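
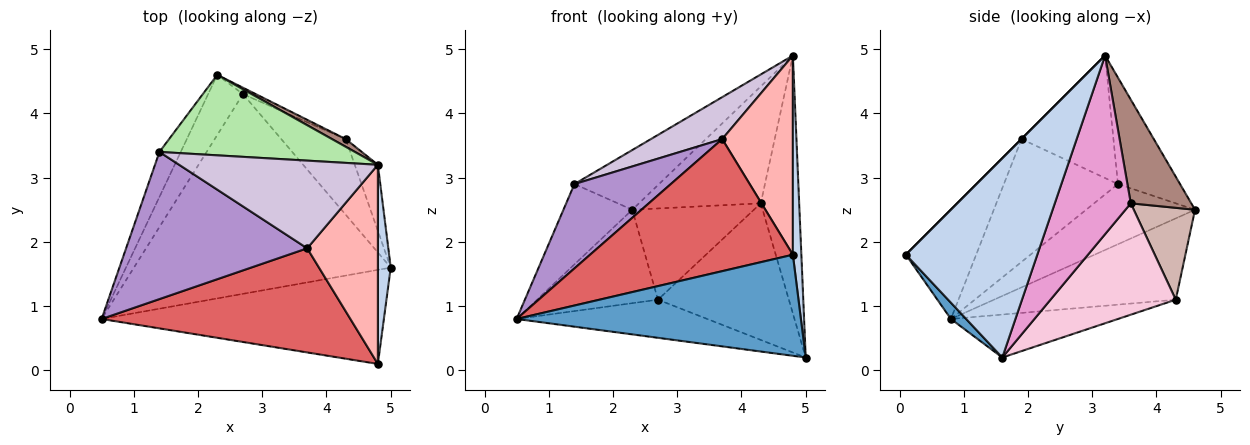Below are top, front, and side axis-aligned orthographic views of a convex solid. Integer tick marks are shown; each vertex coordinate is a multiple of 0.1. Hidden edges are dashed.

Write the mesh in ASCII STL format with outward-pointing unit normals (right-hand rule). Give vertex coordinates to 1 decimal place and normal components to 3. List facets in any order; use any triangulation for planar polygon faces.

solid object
 facet normal 0.039 -0.731 -0.681
  outer loop
   vertex 4.8 0.1 1.8
   vertex 0.5 0.8 0.8
   vertex 5.0 1.6 0.2
  endloop
 endfacet
 facet normal 0.996 -0.064 0.064
  outer loop
   vertex 4.8 0.1 1.8
   vertex 5.0 1.6 0.2
   vertex 4.8 3.2 4.9
  endloop
 endfacet
 facet normal -0.162 0.185 -0.969
  outer loop
   vertex 2.7 4.3 1.1
   vertex 5.0 1.6 0.2
   vertex 0.5 0.8 0.8
  endloop
 endfacet
 facet normal -0.784 0.522 -0.336
  outer loop
   vertex 2.7 4.3 1.1
   vertex 0.5 0.8 0.8
   vertex 2.3 4.6 2.5
  endloop
 endfacet
 facet normal -0.810 0.512 -0.287
  outer loop
   vertex 1.4 3.4 2.9
   vertex 2.3 4.6 2.5
   vertex 0.5 0.8 0.8
  endloop
 endfacet
 facet normal -0.401 0.546 0.736
  outer loop
   vertex 1.4 3.4 2.9
   vertex 4.8 3.2 4.9
   vertex 2.3 4.6 2.5
  endloop
 endfacet
 facet normal -0.262 -0.758 0.597
  outer loop
   vertex 3.7 1.9 3.6
   vertex 0.5 0.8 0.8
   vertex 4.8 0.1 1.8
  endloop
 endfacet
 facet normal 0.000 -0.707 0.707
  outer loop
   vertex 3.7 1.9 3.6
   vertex 4.8 0.1 1.8
   vertex 4.8 3.2 4.9
  endloop
 endfacet
 facet normal -0.507 -0.429 0.748
  outer loop
   vertex 3.7 1.9 3.6
   vertex 1.4 3.4 2.9
   vertex 0.5 0.8 0.8
  endloop
 endfacet
 facet normal -0.486 -0.377 0.788
  outer loop
   vertex 3.7 1.9 3.6
   vertex 4.8 3.2 4.9
   vertex 1.4 3.4 2.9
  endloop
 endfacet
 facet normal 0.444 0.894 0.059
  outer loop
   vertex 4.3 3.6 2.6
   vertex 2.3 4.6 2.5
   vertex 4.8 3.2 4.9
  endloop
 endfacet
 facet normal 0.449 0.891 -0.063
  outer loop
   vertex 4.3 3.6 2.6
   vertex 2.7 4.3 1.1
   vertex 2.3 4.6 2.5
  endloop
 endfacet
 facet normal 0.887 0.448 -0.115
  outer loop
   vertex 4.3 3.6 2.6
   vertex 4.8 3.2 4.9
   vertex 5.0 1.6 0.2
  endloop
 endfacet
 facet normal 0.642 0.671 -0.372
  outer loop
   vertex 4.3 3.6 2.6
   vertex 5.0 1.6 0.2
   vertex 2.7 4.3 1.1
  endloop
 endfacet
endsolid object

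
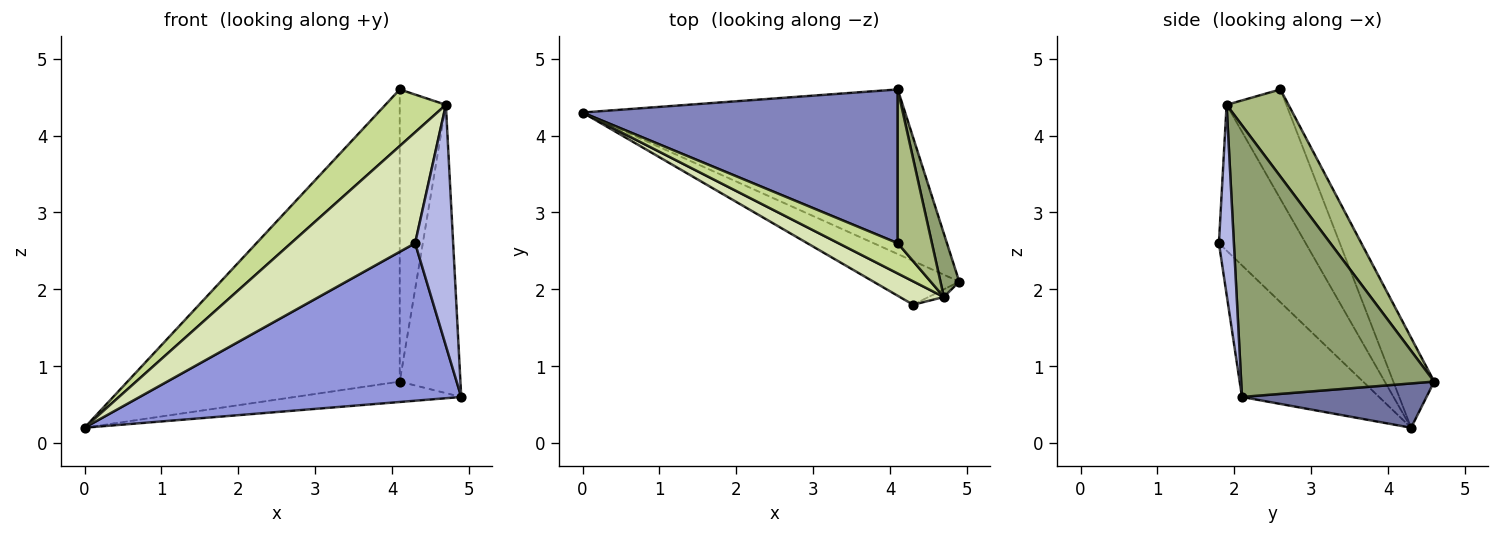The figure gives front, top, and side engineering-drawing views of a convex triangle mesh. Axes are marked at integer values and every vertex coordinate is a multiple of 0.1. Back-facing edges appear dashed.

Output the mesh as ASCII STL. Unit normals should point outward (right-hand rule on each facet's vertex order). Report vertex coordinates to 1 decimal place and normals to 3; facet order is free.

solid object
 facet normal 0.135 0.122 -0.983
  outer loop
   vertex 4.1 4.6 0.8
   vertex 4.9 2.1 0.6
   vertex 0.0 4.3 0.2
  endloop
 endfacet
 facet normal -0.132 0.877 0.462
  outer loop
   vertex 4.1 2.6 4.6
   vertex 4.1 4.6 0.8
   vertex 0.0 4.3 0.2
  endloop
 endfacet
 facet normal -0.380 -0.891 -0.248
  outer loop
   vertex 4.3 1.8 2.6
   vertex 0.0 4.3 0.2
   vertex 4.9 2.1 0.6
  endloop
 endfacet
 facet normal 0.366 -0.930 -0.030
  outer loop
   vertex 4.7 1.9 4.4
   vertex 4.3 1.8 2.6
   vertex 4.9 2.1 0.6
  endloop
 endfacet
 facet normal 0.952 0.299 0.066
  outer loop
   vertex 4.7 1.9 4.4
   vertex 4.9 2.1 0.6
   vertex 4.1 4.6 0.8
  endloop
 endfacet
 facet normal 0.765 0.570 0.300
  outer loop
   vertex 4.7 1.9 4.4
   vertex 4.1 4.6 0.8
   vertex 4.1 2.6 4.6
  endloop
 endfacet
 facet normal -0.657 -0.665 0.355
  outer loop
   vertex 4.7 1.9 4.4
   vertex 4.1 2.6 4.6
   vertex 0.0 4.3 0.2
  endloop
 endfacet
 facet normal -0.565 -0.808 0.170
  outer loop
   vertex 4.7 1.9 4.4
   vertex 0.0 4.3 0.2
   vertex 4.3 1.8 2.6
  endloop
 endfacet
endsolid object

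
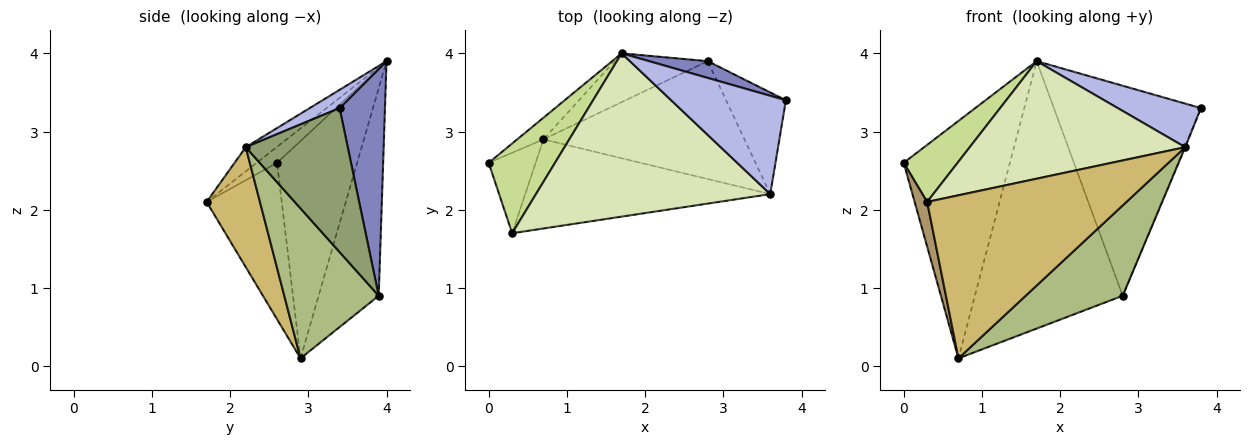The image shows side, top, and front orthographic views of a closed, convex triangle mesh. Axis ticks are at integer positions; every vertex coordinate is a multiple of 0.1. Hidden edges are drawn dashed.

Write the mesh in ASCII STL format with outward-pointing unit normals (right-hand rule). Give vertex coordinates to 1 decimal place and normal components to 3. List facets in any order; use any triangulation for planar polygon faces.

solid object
 facet normal -0.600 0.796 -0.073
  outer loop
   vertex 0.7 2.9 0.1
   vertex 0.0 2.6 2.6
   vertex 1.7 4.0 3.9
  endloop
 endfacet
 facet normal 0.294 0.953 0.076
  outer loop
   vertex 2.8 3.9 0.9
   vertex 1.7 4.0 3.9
   vertex 3.8 3.4 3.3
  endloop
 endfacet
 facet normal -0.371 0.913 -0.167
  outer loop
   vertex 2.8 3.9 0.9
   vertex 0.7 2.9 0.1
   vertex 1.7 4.0 3.9
  endloop
 endfacet
 facet normal 0.144 -0.401 0.905
  outer loop
   vertex 3.6 2.2 2.8
   vertex 3.8 3.4 3.3
   vertex 1.7 4.0 3.9
  endloop
 endfacet
 facet normal 0.923 0.006 -0.384
  outer loop
   vertex 3.6 2.2 2.8
   vertex 2.8 3.9 0.9
   vertex 3.8 3.4 3.3
  endloop
 endfacet
 facet normal 0.509 -0.524 -0.683
  outer loop
   vertex 3.6 2.2 2.8
   vertex 0.7 2.9 0.1
   vertex 2.8 3.9 0.9
  endloop
 endfacet
 facet normal -0.199 -0.526 0.827
  outer loop
   vertex 0.3 1.7 2.1
   vertex 1.7 4.0 3.9
   vertex 0.0 2.6 2.6
  endloop
 endfacet
 facet normal -0.083 -0.582 0.809
  outer loop
   vertex 0.3 1.7 2.1
   vertex 3.6 2.2 2.8
   vertex 1.7 4.0 3.9
  endloop
 endfacet
 facet normal -0.946 -0.158 -0.284
  outer loop
   vertex 0.3 1.7 2.1
   vertex 0.0 2.6 2.6
   vertex 0.7 2.9 0.1
  endloop
 endfacet
 facet normal 0.228 -0.854 -0.467
  outer loop
   vertex 0.3 1.7 2.1
   vertex 0.7 2.9 0.1
   vertex 3.6 2.2 2.8
  endloop
 endfacet
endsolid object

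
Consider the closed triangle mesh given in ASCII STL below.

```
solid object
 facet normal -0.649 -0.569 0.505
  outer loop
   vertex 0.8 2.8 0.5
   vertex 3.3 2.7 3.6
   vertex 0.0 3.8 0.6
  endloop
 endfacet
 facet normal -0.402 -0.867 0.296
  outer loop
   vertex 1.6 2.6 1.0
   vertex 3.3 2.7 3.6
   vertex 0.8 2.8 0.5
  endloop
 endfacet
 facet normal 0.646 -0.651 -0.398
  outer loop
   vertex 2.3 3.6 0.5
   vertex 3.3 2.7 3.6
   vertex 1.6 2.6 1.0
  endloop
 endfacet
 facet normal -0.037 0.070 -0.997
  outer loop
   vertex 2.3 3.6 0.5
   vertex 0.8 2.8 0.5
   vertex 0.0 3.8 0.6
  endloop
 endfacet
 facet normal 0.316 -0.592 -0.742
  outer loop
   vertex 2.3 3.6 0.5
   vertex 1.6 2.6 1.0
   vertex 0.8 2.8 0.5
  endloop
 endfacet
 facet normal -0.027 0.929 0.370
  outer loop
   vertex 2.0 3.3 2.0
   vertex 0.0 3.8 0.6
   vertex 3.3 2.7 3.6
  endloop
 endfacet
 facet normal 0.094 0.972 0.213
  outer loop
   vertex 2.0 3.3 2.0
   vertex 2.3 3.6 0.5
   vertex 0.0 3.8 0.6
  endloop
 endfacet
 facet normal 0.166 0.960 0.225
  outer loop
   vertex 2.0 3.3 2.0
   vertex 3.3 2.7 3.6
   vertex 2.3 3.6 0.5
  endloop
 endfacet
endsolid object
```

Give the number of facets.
8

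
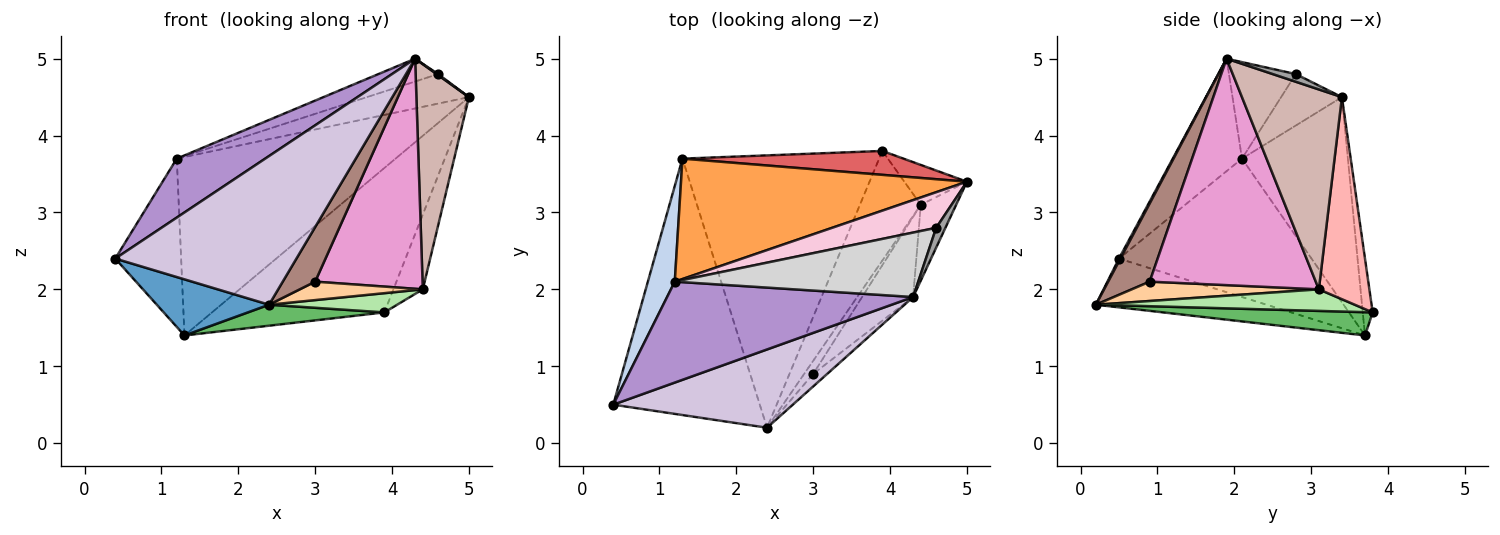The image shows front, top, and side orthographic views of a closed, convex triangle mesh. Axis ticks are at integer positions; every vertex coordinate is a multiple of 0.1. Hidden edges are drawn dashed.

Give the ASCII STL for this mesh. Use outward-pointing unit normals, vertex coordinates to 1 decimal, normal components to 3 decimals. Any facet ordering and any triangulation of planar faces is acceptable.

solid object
 facet normal -0.309 -0.203 -0.929
  outer loop
   vertex 2.4 0.2 1.8
   vertex 0.4 0.5 2.4
   vertex 1.3 3.7 1.4
  endloop
 endfacet
 facet normal -0.931 0.318 0.181
  outer loop
   vertex 1.2 2.1 3.7
   vertex 1.3 3.7 1.4
   vertex 0.4 0.5 2.4
  endloop
 endfacet
 facet normal -0.372 0.769 0.519
  outer loop
   vertex 1.2 2.1 3.7
   vertex 5.0 3.4 4.5
   vertex 1.3 3.7 1.4
  endloop
 endfacet
 facet normal 0.779 -0.512 -0.363
  outer loop
   vertex 3.0 0.9 2.1
   vertex 2.4 0.2 1.8
   vertex 4.4 3.1 2.0
  endloop
 endfacet
 facet normal 0.117 -0.076 -0.990
  outer loop
   vertex 3.9 3.8 1.7
   vertex 2.4 0.2 1.8
   vertex 1.3 3.7 1.4
  endloop
 endfacet
 facet normal 0.330 -0.163 -0.930
  outer loop
   vertex 3.9 3.8 1.7
   vertex 4.4 3.1 2.0
   vertex 2.4 0.2 1.8
  endloop
 endfacet
 facet normal -0.057 0.985 0.163
  outer loop
   vertex 3.9 3.8 1.7
   vertex 1.3 3.7 1.4
   vertex 5.0 3.4 4.5
  endloop
 endfacet
 facet normal 0.835 0.486 -0.259
  outer loop
   vertex 3.9 3.8 1.7
   vertex 5.0 3.4 4.5
   vertex 4.4 3.1 2.0
  endloop
 endfacet
 facet normal -0.367 -0.469 0.803
  outer loop
   vertex 4.3 1.9 5.0
   vertex 1.2 2.1 3.7
   vertex 0.4 0.5 2.4
  endloop
 endfacet
 facet normal 0.007 -0.885 0.466
  outer loop
   vertex 4.3 1.9 5.0
   vertex 0.4 0.5 2.4
   vertex 2.4 0.2 1.8
  endloop
 endfacet
 facet normal 0.781 -0.609 -0.140
  outer loop
   vertex 4.3 1.9 5.0
   vertex 2.4 0.2 1.8
   vertex 3.0 0.9 2.1
  endloop
 endfacet
 facet normal 0.875 -0.460 -0.155
  outer loop
   vertex 4.3 1.9 5.0
   vertex 4.4 3.1 2.0
   vertex 5.0 3.4 4.5
  endloop
 endfacet
 facet normal 0.825 -0.534 -0.186
  outer loop
   vertex 4.3 1.9 5.0
   vertex 3.0 0.9 2.1
   vertex 4.4 3.1 2.0
  endloop
 endfacet
 facet normal -0.356 0.597 0.719
  outer loop
   vertex 4.6 2.8 4.8
   vertex 5.0 3.4 4.5
   vertex 1.2 2.1 3.7
  endloop
 endfacet
 facet normal 0.640 -0.043 0.768
  outer loop
   vertex 4.6 2.8 4.8
   vertex 4.3 1.9 5.0
   vertex 5.0 3.4 4.5
  endloop
 endfacet
 facet normal -0.350 0.313 0.883
  outer loop
   vertex 4.6 2.8 4.8
   vertex 1.2 2.1 3.7
   vertex 4.3 1.9 5.0
  endloop
 endfacet
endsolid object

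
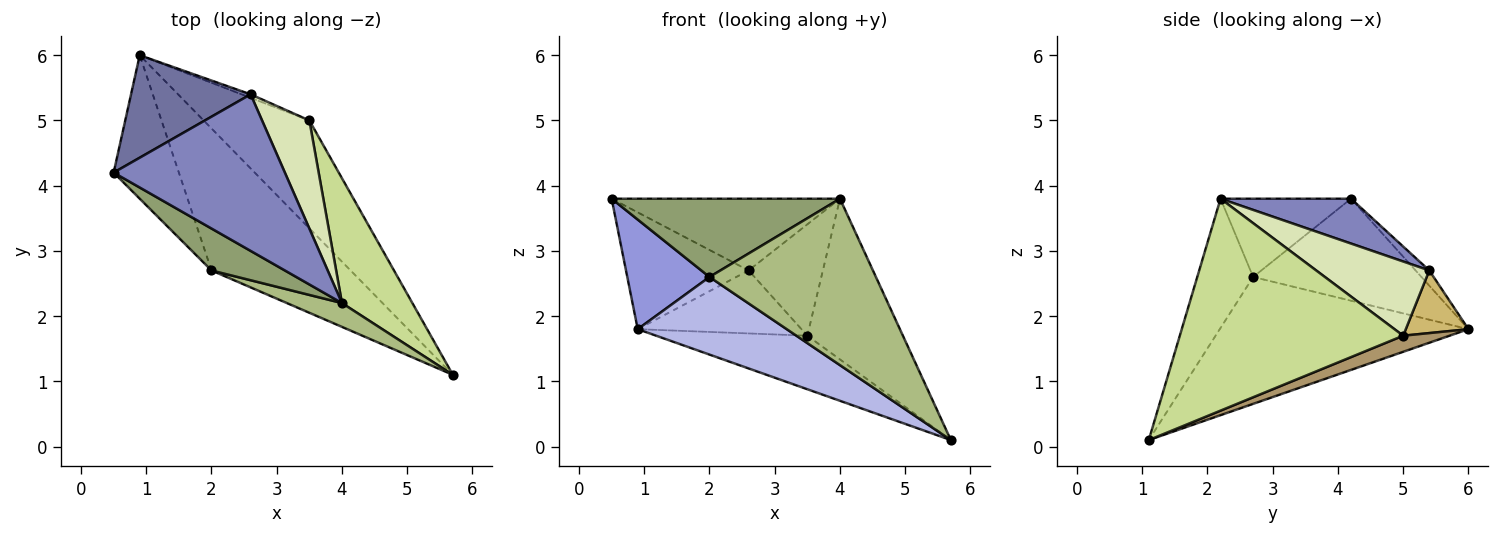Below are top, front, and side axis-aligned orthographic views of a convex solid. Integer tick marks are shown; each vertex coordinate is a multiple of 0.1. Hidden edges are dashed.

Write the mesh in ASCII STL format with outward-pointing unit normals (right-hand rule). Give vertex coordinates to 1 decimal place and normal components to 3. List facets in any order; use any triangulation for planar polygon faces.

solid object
 facet normal -0.084 0.749 0.657
  outer loop
   vertex 2.6 5.4 2.7
   vertex 0.9 6.0 1.8
   vertex 0.5 4.2 3.8
  endloop
 endfacet
 facet normal 0.232 0.405 0.884
  outer loop
   vertex 2.6 5.4 2.7
   vertex 0.5 4.2 3.8
   vertex 4.0 2.2 3.8
  endloop
 endfacet
 facet normal -0.779 -0.380 -0.498
  outer loop
   vertex 2.0 2.7 2.6
   vertex 0.5 4.2 3.8
   vertex 0.9 6.0 1.8
  endloop
 endfacet
 facet normal -0.625 -0.374 -0.685
  outer loop
   vertex 2.0 2.7 2.6
   vertex 0.9 6.0 1.8
   vertex 5.7 1.1 0.1
  endloop
 endfacet
 facet normal -0.450 -0.787 0.422
  outer loop
   vertex 2.0 2.7 2.6
   vertex 4.0 2.2 3.8
   vertex 0.5 4.2 3.8
  endloop
 endfacet
 facet normal -0.315 -0.939 0.134
  outer loop
   vertex 2.0 2.7 2.6
   vertex 5.7 1.1 0.1
   vertex 4.0 2.2 3.8
  endloop
 endfacet
 facet normal 0.879 0.376 0.292
  outer loop
   vertex 3.5 5.0 1.7
   vertex 4.0 2.2 3.8
   vertex 5.7 1.1 0.1
  endloop
 endfacet
 facet normal 0.738 0.484 0.470
  outer loop
   vertex 3.5 5.0 1.7
   vertex 2.6 5.4 2.7
   vertex 4.0 2.2 3.8
  endloop
 endfacet
 facet normal 0.135 0.440 -0.888
  outer loop
   vertex 3.5 5.0 1.7
   vertex 5.7 1.1 0.1
   vertex 0.9 6.0 1.8
  endloop
 endfacet
 facet normal 0.357 0.933 -0.052
  outer loop
   vertex 3.5 5.0 1.7
   vertex 0.9 6.0 1.8
   vertex 2.6 5.4 2.7
  endloop
 endfacet
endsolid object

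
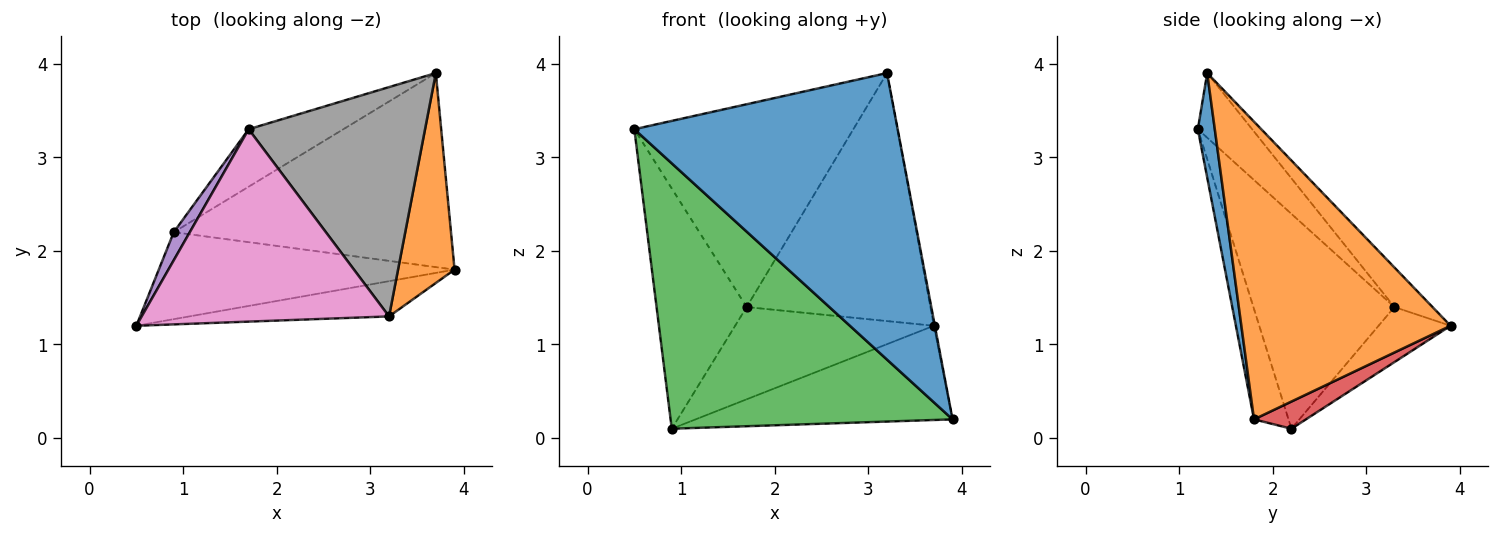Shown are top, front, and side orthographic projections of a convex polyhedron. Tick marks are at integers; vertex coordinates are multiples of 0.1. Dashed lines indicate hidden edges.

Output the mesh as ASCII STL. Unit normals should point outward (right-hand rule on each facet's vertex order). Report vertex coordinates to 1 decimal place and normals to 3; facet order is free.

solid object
 facet normal 0.064 -0.991 -0.122
  outer loop
   vertex 3.2 1.3 3.9
   vertex 0.5 1.2 3.3
   vertex 3.9 1.8 0.2
  endloop
 endfacet
 facet normal 0.982 0.005 0.187
  outer loop
   vertex 3.2 1.3 3.9
   vertex 3.9 1.8 0.2
   vertex 3.7 3.9 1.2
  endloop
 endfacet
 facet normal -0.116 -0.944 -0.309
  outer loop
   vertex 0.9 2.2 0.1
   vertex 3.9 1.8 0.2
   vertex 0.5 1.2 3.3
  endloop
 endfacet
 facet normal 0.088 0.435 -0.896
  outer loop
   vertex 0.9 2.2 0.1
   vertex 3.7 3.9 1.2
   vertex 3.9 1.8 0.2
  endloop
 endfacet
 facet normal -0.841 0.537 0.063
  outer loop
   vertex 1.7 3.3 1.4
   vertex 0.9 2.2 0.1
   vertex 0.5 1.2 3.3
  endloop
 endfacet
 facet normal -0.294 0.811 -0.506
  outer loop
   vertex 1.7 3.3 1.4
   vertex 3.7 3.9 1.2
   vertex 0.9 2.2 0.1
  endloop
 endfacet
 facet normal -0.177 0.714 0.677
  outer loop
   vertex 1.7 3.3 1.4
   vertex 0.5 1.2 3.3
   vertex 3.2 1.3 3.9
  endloop
 endfacet
 facet normal -0.151 0.726 0.671
  outer loop
   vertex 1.7 3.3 1.4
   vertex 3.2 1.3 3.9
   vertex 3.7 3.9 1.2
  endloop
 endfacet
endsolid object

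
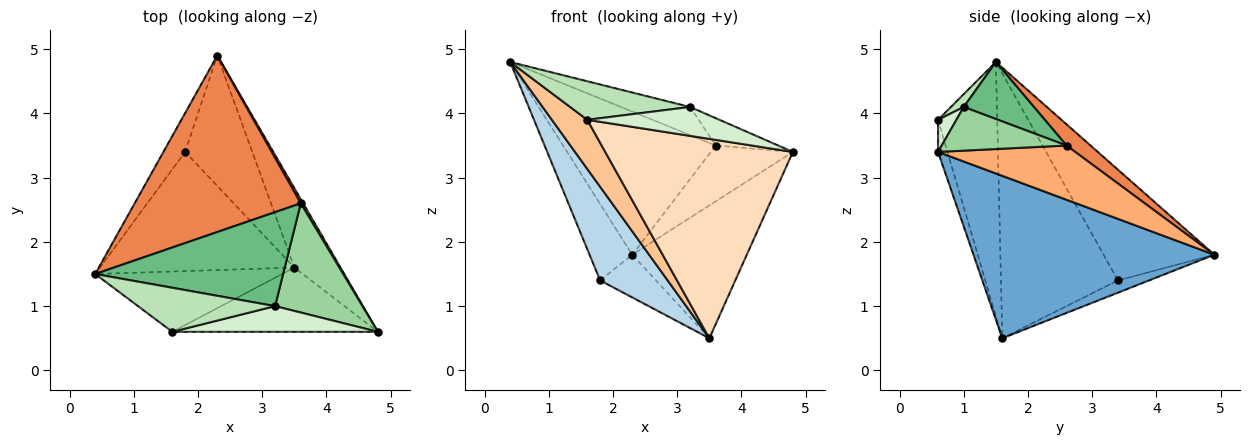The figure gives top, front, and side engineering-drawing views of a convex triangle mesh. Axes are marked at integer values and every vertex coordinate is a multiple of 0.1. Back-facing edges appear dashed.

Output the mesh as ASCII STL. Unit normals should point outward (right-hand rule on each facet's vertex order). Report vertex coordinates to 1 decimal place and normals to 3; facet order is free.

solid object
 facet normal 0.875 0.416 -0.249
  outer loop
   vertex 3.5 1.6 0.5
   vertex 2.3 4.9 1.8
   vertex 4.8 0.6 3.4
  endloop
 endfacet
 facet normal -0.918 0.354 -0.180
  outer loop
   vertex 1.8 3.4 1.4
   vertex 0.4 1.5 4.8
   vertex 2.3 4.9 1.8
  endloop
 endfacet
 facet normal -0.731 -0.422 -0.537
  outer loop
   vertex 1.8 3.4 1.4
   vertex 3.5 1.6 0.5
   vertex 0.4 1.5 4.8
  endloop
 endfacet
 facet normal -0.171 0.307 -0.936
  outer loop
   vertex 1.8 3.4 1.4
   vertex 2.3 4.9 1.8
   vertex 3.5 1.6 0.5
  endloop
 endfacet
 facet normal 0.098 0.627 0.773
  outer loop
   vertex 3.6 2.6 3.5
   vertex 2.3 4.9 1.8
   vertex 0.4 1.5 4.8
  endloop
 endfacet
 facet normal 0.858 0.513 0.038
  outer loop
   vertex 3.6 2.6 3.5
   vertex 4.8 0.6 3.4
   vertex 2.3 4.9 1.8
  endloop
 endfacet
 facet normal -0.726 -0.434 -0.533
  outer loop
   vertex 1.6 0.6 3.9
   vertex 0.4 1.5 4.8
   vertex 3.5 1.6 0.5
  endloop
 endfacet
 facet normal -0.048 -0.951 -0.306
  outer loop
   vertex 1.6 0.6 3.9
   vertex 3.5 1.6 0.5
   vertex 4.8 0.6 3.4
  endloop
 endfacet
 facet normal 0.279 0.275 0.920
  outer loop
   vertex 3.2 1.0 4.1
   vertex 3.6 2.6 3.5
   vertex 0.4 1.5 4.8
  endloop
 endfacet
 facet normal 0.436 0.218 0.873
  outer loop
   vertex 3.2 1.0 4.1
   vertex 4.8 0.6 3.4
   vertex 3.6 2.6 3.5
  endloop
 endfacet
 facet normal 0.070 -0.657 0.751
  outer loop
   vertex 3.2 1.0 4.1
   vertex 0.4 1.5 4.8
   vertex 1.6 0.6 3.9
  endloop
 endfacet
 facet normal 0.103 -0.743 0.661
  outer loop
   vertex 3.2 1.0 4.1
   vertex 1.6 0.6 3.9
   vertex 4.8 0.6 3.4
  endloop
 endfacet
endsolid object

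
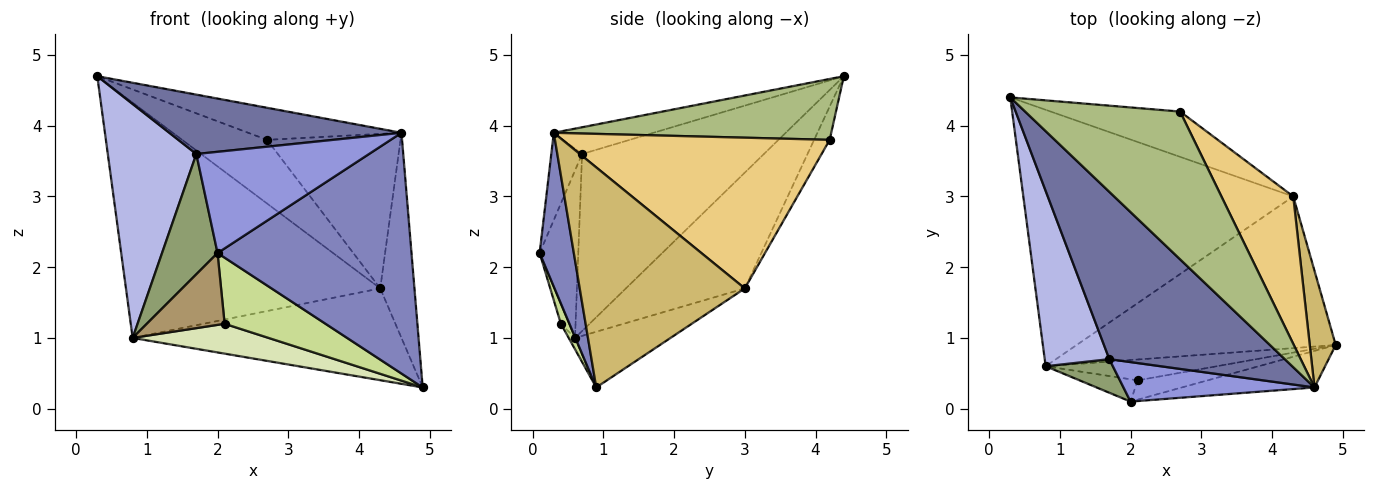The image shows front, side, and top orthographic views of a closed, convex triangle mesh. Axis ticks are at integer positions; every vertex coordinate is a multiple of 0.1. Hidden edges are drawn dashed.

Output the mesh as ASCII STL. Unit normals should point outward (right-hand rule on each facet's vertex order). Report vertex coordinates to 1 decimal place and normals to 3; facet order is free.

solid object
 facet normal -0.142 -0.331 0.933
  outer loop
   vertex 4.6 0.3 3.9
   vertex 0.3 4.4 4.7
   vertex 1.7 0.7 3.6
  endloop
 endfacet
 facet normal 0.172 -0.974 -0.148
  outer loop
   vertex 4.6 0.3 3.9
   vertex 2.0 0.1 2.2
   vertex 4.9 0.9 0.3
  endloop
 endfacet
 facet normal -0.164 -0.919 0.359
  outer loop
   vertex 4.6 0.3 3.9
   vertex 1.7 0.7 3.6
   vertex 2.0 0.1 2.2
  endloop
 endfacet
 facet normal -0.854 -0.416 0.312
  outer loop
   vertex 0.8 0.6 1.0
   vertex 1.7 0.7 3.6
   vertex 0.3 4.4 4.7
  endloop
 endfacet
 facet normal -0.557 -0.800 0.224
  outer loop
   vertex 0.8 0.6 1.0
   vertex 2.0 0.1 2.2
   vertex 1.7 0.7 3.6
  endloop
 endfacet
 facet normal 0.359 0.198 0.912
  outer loop
   vertex 2.7 4.2 3.8
   vertex 0.3 4.4 4.7
   vertex 4.6 0.3 3.9
  endloop
 endfacet
 facet normal 0.081 -0.957 -0.279
  outer loop
   vertex 2.1 0.4 1.2
   vertex 4.9 0.9 0.3
   vertex 2.0 0.1 2.2
  endloop
 endfacet
 facet normal -0.038 -0.819 -0.573
  outer loop
   vertex 2.1 0.4 1.2
   vertex 0.8 0.6 1.0
   vertex 4.9 0.9 0.3
  endloop
 endfacet
 facet normal -0.101 -0.950 -0.295
  outer loop
   vertex 2.1 0.4 1.2
   vertex 2.0 0.1 2.2
   vertex 0.8 0.6 1.0
  endloop
 endfacet
 facet normal 0.973 0.201 0.115
  outer loop
   vertex 4.3 3.0 1.7
   vertex 4.6 0.3 3.9
   vertex 4.9 0.9 0.3
  endloop
 endfacet
 facet normal 0.823 0.411 0.392
  outer loop
   vertex 4.3 3.0 1.7
   vertex 2.7 4.2 3.8
   vertex 4.6 0.3 3.9
  endloop
 endfacet
 facet normal -0.181 0.509 -0.841
  outer loop
   vertex 4.3 3.0 1.7
   vertex 4.9 0.9 0.3
   vertex 0.8 0.6 1.0
  endloop
 endfacet
 facet normal -0.301 0.645 -0.703
  outer loop
   vertex 4.3 3.0 1.7
   vertex 0.8 0.6 1.0
   vertex 0.3 4.4 4.7
  endloop
 endfacet
 facet normal -0.148 0.806 -0.573
  outer loop
   vertex 4.3 3.0 1.7
   vertex 0.3 4.4 4.7
   vertex 2.7 4.2 3.8
  endloop
 endfacet
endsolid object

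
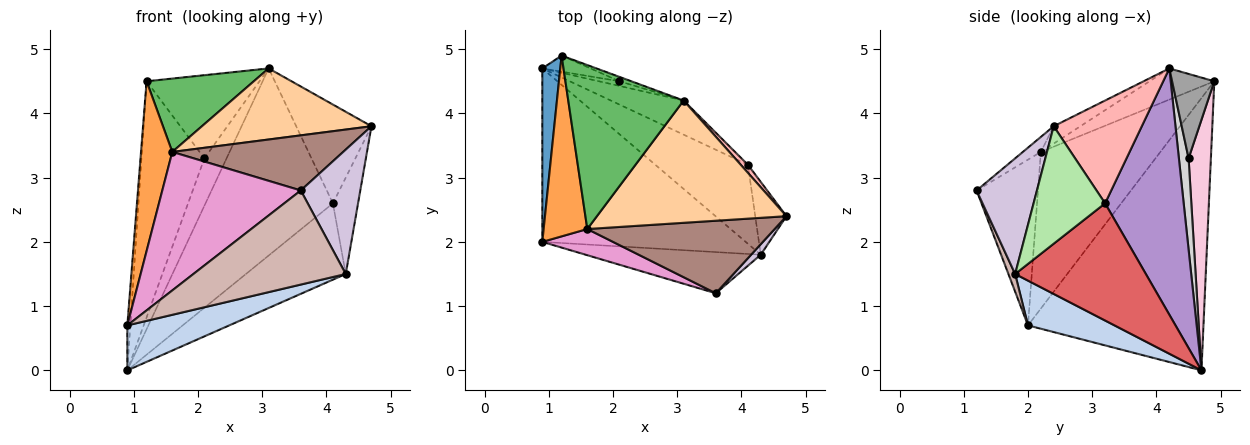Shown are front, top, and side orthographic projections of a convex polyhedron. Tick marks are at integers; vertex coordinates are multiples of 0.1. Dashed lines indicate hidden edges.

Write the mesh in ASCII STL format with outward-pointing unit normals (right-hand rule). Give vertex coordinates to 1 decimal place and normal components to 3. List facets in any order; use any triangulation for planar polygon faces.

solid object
 facet normal -0.998 0.017 0.066
  outer loop
   vertex 0.9 4.7 0.0
   vertex 0.9 2.0 0.7
   vertex 1.2 4.9 4.5
  endloop
 endfacet
 facet normal 0.208 -0.245 -0.947
  outer loop
   vertex 4.3 1.8 1.5
   vertex 0.9 2.0 0.7
   vertex 0.9 4.7 0.0
  endloop
 endfacet
 facet normal -0.934 -0.244 0.260
  outer loop
   vertex 1.6 2.2 3.4
   vertex 1.2 4.9 4.5
   vertex 0.9 2.0 0.7
  endloop
 endfacet
 facet normal -0.079 -0.501 0.862
  outer loop
   vertex 3.1 4.2 4.7
   vertex 1.6 2.2 3.4
   vertex 4.7 2.4 3.8
  endloop
 endfacet
 facet normal -0.239 -0.397 0.886
  outer loop
   vertex 3.1 4.2 4.7
   vertex 1.2 4.9 4.5
   vertex 1.6 2.2 3.4
  endloop
 endfacet
 facet normal 0.915 0.322 -0.243
  outer loop
   vertex 4.1 3.2 2.6
   vertex 4.7 2.4 3.8
   vertex 4.3 1.8 1.5
  endloop
 endfacet
 facet normal 0.673 0.514 -0.532
  outer loop
   vertex 4.1 3.2 2.6
   vertex 4.3 1.8 1.5
   vertex 0.9 4.7 0.0
  endloop
 endfacet
 facet normal 0.759 0.649 0.053
  outer loop
   vertex 4.1 3.2 2.6
   vertex 3.1 4.2 4.7
   vertex 4.7 2.4 3.8
  endloop
 endfacet
 facet normal 0.519 0.841 -0.153
  outer loop
   vertex 4.1 3.2 2.6
   vertex 0.9 4.7 0.0
   vertex 3.1 4.2 4.7
  endloop
 endfacet
 facet normal 0.711 -0.701 0.059
  outer loop
   vertex 3.6 1.2 2.8
   vertex 4.3 1.8 1.5
   vertex 4.7 2.4 3.8
  endloop
 endfacet
 facet normal -0.064 -0.604 0.795
  outer loop
   vertex 3.6 1.2 2.8
   vertex 4.7 2.4 3.8
   vertex 1.6 2.2 3.4
  endloop
 endfacet
 facet normal 0.040 -0.915 -0.401
  outer loop
   vertex 3.6 1.2 2.8
   vertex 0.9 2.0 0.7
   vertex 4.3 1.8 1.5
  endloop
 endfacet
 facet normal -0.399 -0.901 0.170
  outer loop
   vertex 3.6 1.2 2.8
   vertex 1.6 2.2 3.4
   vertex 0.9 2.0 0.7
  endloop
 endfacet
 facet normal 0.333 0.941 -0.064
  outer loop
   vertex 2.1 4.5 3.3
   vertex 0.9 4.7 0.0
   vertex 1.2 4.9 4.5
  endloop
 endfacet
 facet normal 0.350 0.935 -0.049
  outer loop
   vertex 2.1 4.5 3.3
   vertex 1.2 4.9 4.5
   vertex 3.1 4.2 4.7
  endloop
 endfacet
 facet normal 0.400 0.912 -0.090
  outer loop
   vertex 2.1 4.5 3.3
   vertex 3.1 4.2 4.7
   vertex 0.9 4.7 0.0
  endloop
 endfacet
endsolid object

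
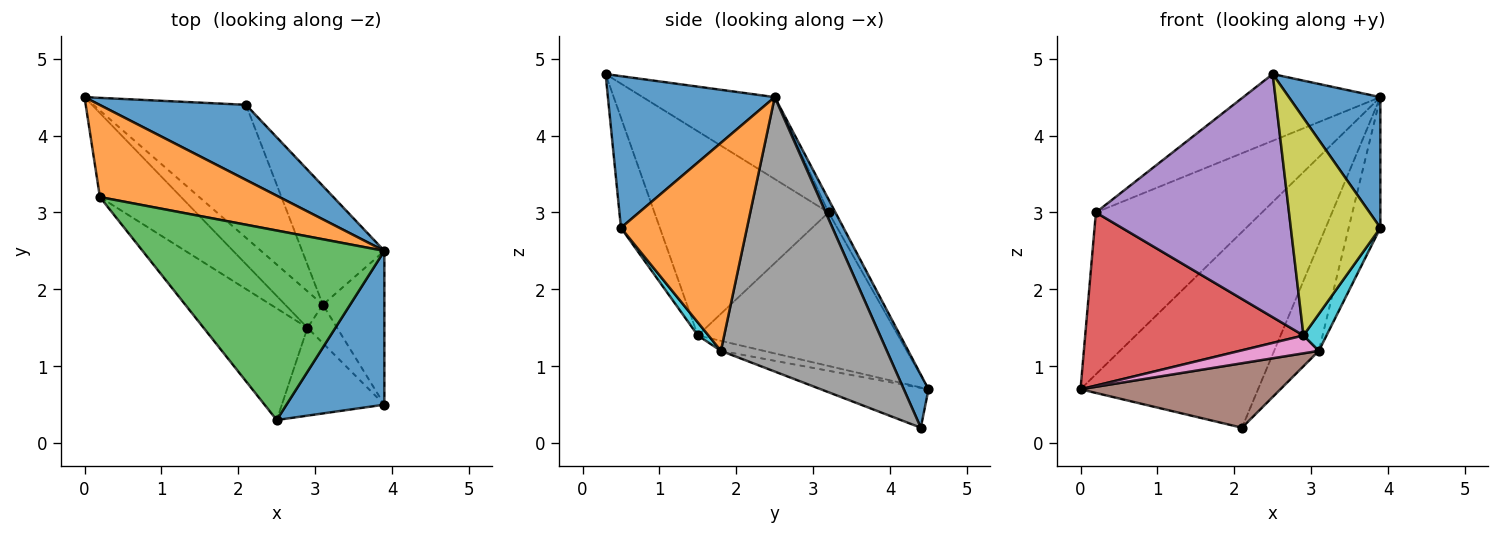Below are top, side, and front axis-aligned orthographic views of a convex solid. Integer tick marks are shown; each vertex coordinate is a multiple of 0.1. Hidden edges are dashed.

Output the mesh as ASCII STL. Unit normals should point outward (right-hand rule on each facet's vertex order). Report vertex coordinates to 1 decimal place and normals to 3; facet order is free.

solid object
 facet normal 0.129 0.926 0.355
  outer loop
   vertex 2.1 4.4 0.2
   vertex 0.0 4.5 0.7
   vertex 3.9 2.5 4.5
  endloop
 endfacet
 facet normal -0.036 0.869 0.494
  outer loop
   vertex 0.2 3.2 3.0
   vertex 3.9 2.5 4.5
   vertex 0.0 4.5 0.7
  endloop
 endfacet
 facet normal -0.304 0.316 0.899
  outer loop
   vertex 0.2 3.2 3.0
   vertex 2.5 0.3 4.8
   vertex 3.9 2.5 4.5
  endloop
 endfacet
 facet normal -0.636 -0.694 -0.337
  outer loop
   vertex 0.2 3.2 3.0
   vertex 0.0 4.5 0.7
   vertex 2.9 1.5 1.4
  endloop
 endfacet
 facet normal -0.634 -0.703 -0.323
  outer loop
   vertex 0.2 3.2 3.0
   vertex 2.9 1.5 1.4
   vertex 2.5 0.3 4.8
  endloop
 endfacet
 facet normal -0.229 -0.425 -0.876
  outer loop
   vertex 3.1 1.8 1.2
   vertex 0.0 4.5 0.7
   vertex 2.1 4.4 0.2
  endloop
 endfacet
 facet normal -0.232 -0.428 -0.874
  outer loop
   vertex 3.1 1.8 1.2
   vertex 2.9 1.5 1.4
   vertex 0.0 4.5 0.7
  endloop
 endfacet
 facet normal 0.928 0.250 -0.278
  outer loop
   vertex 3.1 1.8 1.2
   vertex 2.1 4.4 0.2
   vertex 3.9 2.5 4.5
  endloop
 endfacet
 facet normal -0.374 -0.860 -0.347
  outer loop
   vertex 3.9 0.5 2.8
   vertex 2.5 0.3 4.8
   vertex 2.9 1.5 1.4
  endloop
 endfacet
 facet normal 0.303 -0.660 -0.688
  outer loop
   vertex 3.9 0.5 2.8
   vertex 2.9 1.5 1.4
   vertex 3.1 1.8 1.2
  endloop
 endfacet
 facet normal 0.763 -0.419 0.492
  outer loop
   vertex 3.9 0.5 2.8
   vertex 3.9 2.5 4.5
   vertex 2.5 0.3 4.8
  endloop
 endfacet
 facet normal 0.932 0.234 -0.276
  outer loop
   vertex 3.9 0.5 2.8
   vertex 3.1 1.8 1.2
   vertex 3.9 2.5 4.5
  endloop
 endfacet
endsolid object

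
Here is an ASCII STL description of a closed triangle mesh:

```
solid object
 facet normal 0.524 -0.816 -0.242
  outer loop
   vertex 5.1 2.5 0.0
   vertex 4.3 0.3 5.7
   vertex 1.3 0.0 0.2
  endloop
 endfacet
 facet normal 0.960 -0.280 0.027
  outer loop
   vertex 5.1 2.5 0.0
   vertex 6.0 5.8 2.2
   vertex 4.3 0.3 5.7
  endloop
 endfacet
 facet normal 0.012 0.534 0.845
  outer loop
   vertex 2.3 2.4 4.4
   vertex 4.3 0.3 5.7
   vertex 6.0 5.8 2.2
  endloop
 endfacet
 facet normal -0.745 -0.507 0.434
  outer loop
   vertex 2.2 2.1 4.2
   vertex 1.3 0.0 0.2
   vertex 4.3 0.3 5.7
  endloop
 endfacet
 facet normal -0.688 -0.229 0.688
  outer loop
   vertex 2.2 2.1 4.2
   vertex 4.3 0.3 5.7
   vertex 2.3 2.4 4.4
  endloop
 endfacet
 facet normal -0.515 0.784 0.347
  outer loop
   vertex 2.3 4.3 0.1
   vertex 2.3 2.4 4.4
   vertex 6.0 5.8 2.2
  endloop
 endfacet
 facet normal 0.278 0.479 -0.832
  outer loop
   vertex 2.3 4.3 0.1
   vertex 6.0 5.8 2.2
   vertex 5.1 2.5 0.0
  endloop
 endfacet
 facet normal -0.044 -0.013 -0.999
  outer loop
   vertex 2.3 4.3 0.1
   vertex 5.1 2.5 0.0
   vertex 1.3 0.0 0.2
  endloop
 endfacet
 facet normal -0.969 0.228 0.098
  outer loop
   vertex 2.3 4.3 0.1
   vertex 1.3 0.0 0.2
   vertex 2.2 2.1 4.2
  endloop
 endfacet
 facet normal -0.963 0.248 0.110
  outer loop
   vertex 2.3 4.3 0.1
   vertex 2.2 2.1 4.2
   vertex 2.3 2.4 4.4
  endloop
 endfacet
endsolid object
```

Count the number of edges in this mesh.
15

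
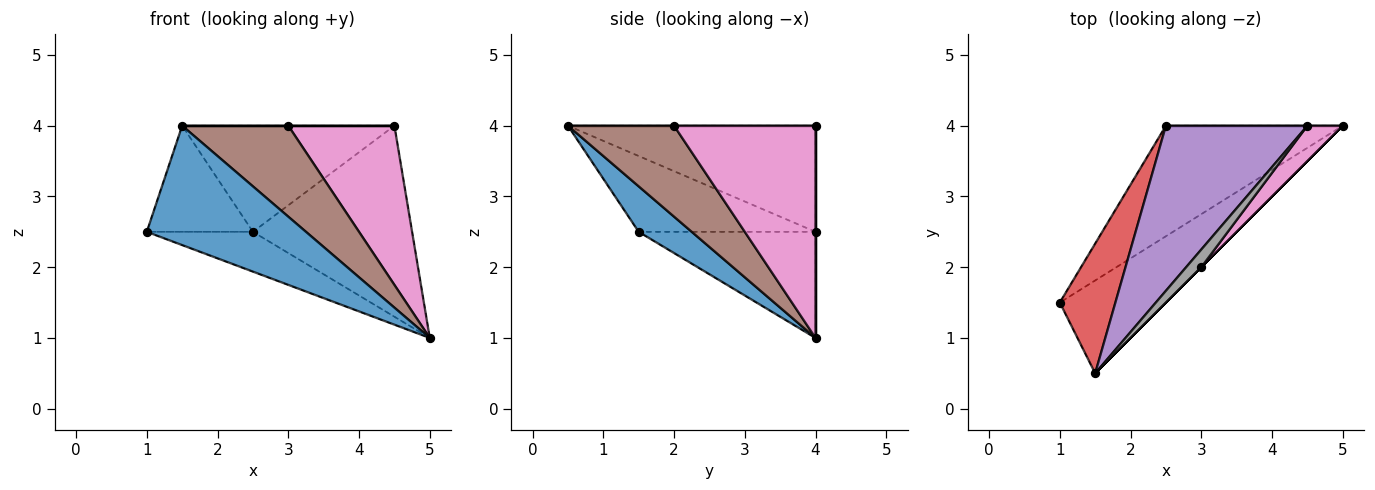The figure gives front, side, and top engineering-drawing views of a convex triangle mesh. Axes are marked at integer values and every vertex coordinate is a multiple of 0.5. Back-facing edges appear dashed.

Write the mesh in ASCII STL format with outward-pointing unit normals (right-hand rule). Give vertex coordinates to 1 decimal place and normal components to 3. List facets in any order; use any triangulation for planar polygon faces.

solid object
 facet normal 0.254 -0.763 -0.594
  outer loop
   vertex 1.5 0.5 4.0
   vertex 1.0 1.5 2.5
   vertex 5.0 4.0 1.0
  endloop
 endfacet
 facet normal -0.492 0.295 -0.819
  outer loop
   vertex 2.5 4.0 2.5
   vertex 5.0 4.0 1.0
   vertex 1.0 1.5 2.5
  endloop
 endfacet
 facet normal 0.000 1.000 0.000
  outer loop
   vertex 2.5 4.0 2.5
   vertex 4.5 4.0 4.0
   vertex 5.0 4.0 1.0
  endloop
 endfacet
 facet normal -0.726 0.436 0.532
  outer loop
   vertex 2.5 4.0 2.5
   vertex 1.0 1.5 2.5
   vertex 1.5 0.5 4.0
  endloop
 endfacet
 facet normal -0.534 0.457 0.711
  outer loop
   vertex 2.5 4.0 2.5
   vertex 1.5 0.5 4.0
   vertex 4.5 4.0 4.0
  endloop
 endfacet
 facet normal 0.707 -0.707 0.000
  outer loop
   vertex 3.0 2.0 4.0
   vertex 1.5 0.5 4.0
   vertex 5.0 4.0 1.0
  endloop
 endfacet
 facet normal 0.793 -0.595 0.132
  outer loop
   vertex 3.0 2.0 4.0
   vertex 5.0 4.0 1.0
   vertex 4.5 4.0 4.0
  endloop
 endfacet
 facet normal 0.000 0.000 1.000
  outer loop
   vertex 3.0 2.0 4.0
   vertex 4.5 4.0 4.0
   vertex 1.5 0.5 4.0
  endloop
 endfacet
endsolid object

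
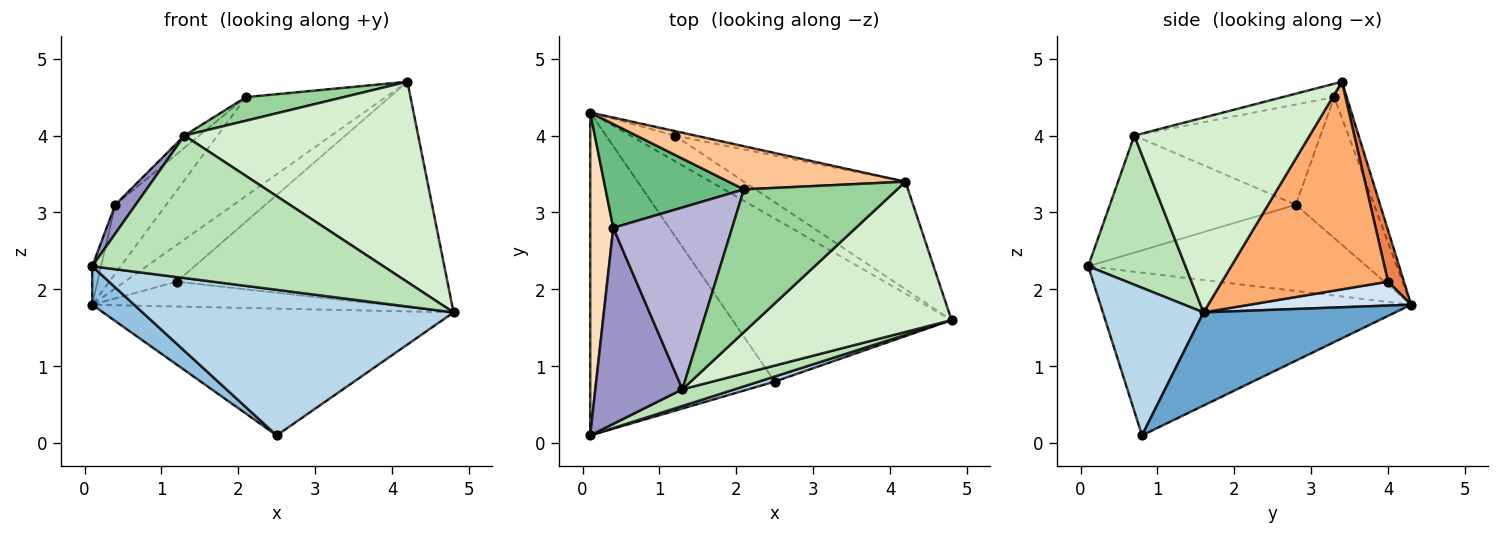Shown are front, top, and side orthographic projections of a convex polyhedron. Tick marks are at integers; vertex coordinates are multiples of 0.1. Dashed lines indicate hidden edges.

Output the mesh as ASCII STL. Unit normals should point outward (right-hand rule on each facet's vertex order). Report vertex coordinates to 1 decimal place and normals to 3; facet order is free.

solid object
 facet normal 0.318 0.582 -0.748
  outer loop
   vertex 2.5 0.8 0.1
   vertex 0.1 4.3 1.8
   vertex 4.8 1.6 1.7
  endloop
 endfacet
 facet normal -0.659 -0.089 -0.747
  outer loop
   vertex 2.5 0.8 0.1
   vertex 0.1 0.1 2.3
   vertex 0.1 4.3 1.8
  endloop
 endfacet
 facet normal 0.308 -0.951 0.033
  outer loop
   vertex 2.5 0.8 0.1
   vertex 4.8 1.6 1.7
   vertex 0.1 0.1 2.3
  endloop
 endfacet
 facet normal 0.360 0.651 -0.668
  outer loop
   vertex 1.2 4.0 2.1
   vertex 4.8 1.6 1.7
   vertex 0.1 4.3 1.8
  endloop
 endfacet
 facet normal 0.291 0.950 -0.116
  outer loop
   vertex 1.2 4.0 2.1
   vertex 0.1 4.3 1.8
   vertex 4.2 3.4 4.7
  endloop
 endfacet
 facet normal 0.484 0.789 -0.377
  outer loop
   vertex 1.2 4.0 2.1
   vertex 4.2 3.4 4.7
   vertex 4.8 1.6 1.7
  endloop
 endfacet
 facet normal -0.081 0.913 0.399
  outer loop
   vertex 2.1 3.3 4.5
   vertex 4.2 3.4 4.7
   vertex 0.1 4.3 1.8
  endloop
 endfacet
 facet normal -0.966 0.031 0.258
  outer loop
   vertex 0.4 2.8 3.1
   vertex 0.1 4.3 1.8
   vertex 0.1 0.1 2.3
  endloop
 endfacet
 facet normal -0.647 0.421 0.635
  outer loop
   vertex 0.4 2.8 3.1
   vertex 2.1 3.3 4.5
   vertex 0.1 4.3 1.8
  endloop
 endfacet
 facet normal -0.086 -0.163 0.983
  outer loop
   vertex 1.3 0.7 4.0
   vertex 4.2 3.4 4.7
   vertex 2.1 3.3 4.5
  endloop
 endfacet
 facet normal 0.315 -0.943 0.110
  outer loop
   vertex 1.3 0.7 4.0
   vertex 0.1 0.1 2.3
   vertex 4.8 1.6 1.7
  endloop
 endfacet
 facet normal 0.514 -0.686 0.514
  outer loop
   vertex 1.3 0.7 4.0
   vertex 4.8 1.6 1.7
   vertex 4.2 3.4 4.7
  endloop
 endfacet
 facet normal -0.799 -0.087 0.595
  outer loop
   vertex 1.3 0.7 4.0
   vertex 0.4 2.8 3.1
   vertex 0.1 0.1 2.3
  endloop
 endfacet
 facet normal -0.644 0.051 0.763
  outer loop
   vertex 1.3 0.7 4.0
   vertex 2.1 3.3 4.5
   vertex 0.4 2.8 3.1
  endloop
 endfacet
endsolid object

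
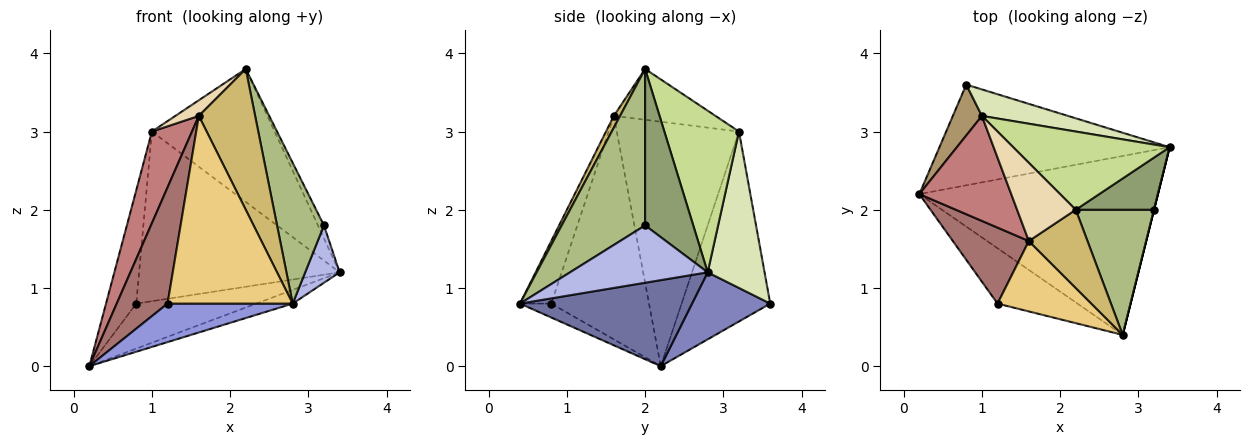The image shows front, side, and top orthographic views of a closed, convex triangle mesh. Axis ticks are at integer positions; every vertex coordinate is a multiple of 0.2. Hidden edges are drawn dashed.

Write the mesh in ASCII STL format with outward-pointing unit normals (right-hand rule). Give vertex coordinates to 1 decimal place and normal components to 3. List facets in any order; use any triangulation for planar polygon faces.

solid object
 facet normal 0.338 0.072 -0.938
  outer loop
   vertex 2.8 0.4 0.8
   vertex 0.2 2.2 0.0
   vertex 3.4 2.8 1.2
  endloop
 endfacet
 facet normal 0.257 0.394 -0.882
  outer loop
   vertex 0.8 3.6 0.8
   vertex 3.4 2.8 1.2
   vertex 0.2 2.2 0.0
  endloop
 endfacet
 facet normal -0.141 -0.565 -0.813
  outer loop
   vertex 1.2 0.8 0.8
   vertex 0.2 2.2 0.0
   vertex 2.8 0.4 0.8
  endloop
 endfacet
 facet normal 0.970 -0.243 0.000
  outer loop
   vertex 3.2 2.0 1.8
   vertex 2.8 0.4 0.8
   vertex 3.4 2.8 1.2
  endloop
 endfacet
 facet normal 0.889 0.111 0.444
  outer loop
   vertex 3.2 2.0 1.8
   vertex 3.4 2.8 1.2
   vertex 2.2 2.0 3.8
  endloop
 endfacet
 facet normal 0.799 -0.449 0.400
  outer loop
   vertex 3.2 2.0 1.8
   vertex 2.2 2.0 3.8
   vertex 2.8 0.4 0.8
  endloop
 endfacet
 facet normal 0.464 0.763 0.449
  outer loop
   vertex 1.0 3.2 3.0
   vertex 2.2 2.0 3.8
   vertex 3.4 2.8 1.2
  endloop
 endfacet
 facet normal 0.270 0.951 0.148
  outer loop
   vertex 1.0 3.2 3.0
   vertex 3.4 2.8 1.2
   vertex 0.8 3.6 0.8
  endloop
 endfacet
 facet normal -0.937 0.320 0.143
  outer loop
   vertex 1.0 3.2 3.0
   vertex 0.8 3.6 0.8
   vertex 0.2 2.2 0.0
  endloop
 endfacet
 facet normal 0.097 -0.870 0.483
  outer loop
   vertex 1.6 1.6 3.2
   vertex 2.8 0.4 0.8
   vertex 2.2 2.0 3.8
  endloop
 endfacet
 facet normal -0.228 -0.912 0.342
  outer loop
   vertex 1.6 1.6 3.2
   vertex 1.2 0.8 0.8
   vertex 2.8 0.4 0.8
  endloop
 endfacet
 facet normal -0.648 -0.149 0.747
  outer loop
   vertex 1.6 1.6 3.2
   vertex 2.2 2.0 3.8
   vertex 1.0 3.2 3.0
  endloop
 endfacet
 facet normal -0.849 -0.442 0.289
  outer loop
   vertex 1.6 1.6 3.2
   vertex 0.2 2.2 0.0
   vertex 1.2 0.8 0.8
  endloop
 endfacet
 facet normal -0.895 -0.293 0.336
  outer loop
   vertex 1.6 1.6 3.2
   vertex 1.0 3.2 3.0
   vertex 0.2 2.2 0.0
  endloop
 endfacet
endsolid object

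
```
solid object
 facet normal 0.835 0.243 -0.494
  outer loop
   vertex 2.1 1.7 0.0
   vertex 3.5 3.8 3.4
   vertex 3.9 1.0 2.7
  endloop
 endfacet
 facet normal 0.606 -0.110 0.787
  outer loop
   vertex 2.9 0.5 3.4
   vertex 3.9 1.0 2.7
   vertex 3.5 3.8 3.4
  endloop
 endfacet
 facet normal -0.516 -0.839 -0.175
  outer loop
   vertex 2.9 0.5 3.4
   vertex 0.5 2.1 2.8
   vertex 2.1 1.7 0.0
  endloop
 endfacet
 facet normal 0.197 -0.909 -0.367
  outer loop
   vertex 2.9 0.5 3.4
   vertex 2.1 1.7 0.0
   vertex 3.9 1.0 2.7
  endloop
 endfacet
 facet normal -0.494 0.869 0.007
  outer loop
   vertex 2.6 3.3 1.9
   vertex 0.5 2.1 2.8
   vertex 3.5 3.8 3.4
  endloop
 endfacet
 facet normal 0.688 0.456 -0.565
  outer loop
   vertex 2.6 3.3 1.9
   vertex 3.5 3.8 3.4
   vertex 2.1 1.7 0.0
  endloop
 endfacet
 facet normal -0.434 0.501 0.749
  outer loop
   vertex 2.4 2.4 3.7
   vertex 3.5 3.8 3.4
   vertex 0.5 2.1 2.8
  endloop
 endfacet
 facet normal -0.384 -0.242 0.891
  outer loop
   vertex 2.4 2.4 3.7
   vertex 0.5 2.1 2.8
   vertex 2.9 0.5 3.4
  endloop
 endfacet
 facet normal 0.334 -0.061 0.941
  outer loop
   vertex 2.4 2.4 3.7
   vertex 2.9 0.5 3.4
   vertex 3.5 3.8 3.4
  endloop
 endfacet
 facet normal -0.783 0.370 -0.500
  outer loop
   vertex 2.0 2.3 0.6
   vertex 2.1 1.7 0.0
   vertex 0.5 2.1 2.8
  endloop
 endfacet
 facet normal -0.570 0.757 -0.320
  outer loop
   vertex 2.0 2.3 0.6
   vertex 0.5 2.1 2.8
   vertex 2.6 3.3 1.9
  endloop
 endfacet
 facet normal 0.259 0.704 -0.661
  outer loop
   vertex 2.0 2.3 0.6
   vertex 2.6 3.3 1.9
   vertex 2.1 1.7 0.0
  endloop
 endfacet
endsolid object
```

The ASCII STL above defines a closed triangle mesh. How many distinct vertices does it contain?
8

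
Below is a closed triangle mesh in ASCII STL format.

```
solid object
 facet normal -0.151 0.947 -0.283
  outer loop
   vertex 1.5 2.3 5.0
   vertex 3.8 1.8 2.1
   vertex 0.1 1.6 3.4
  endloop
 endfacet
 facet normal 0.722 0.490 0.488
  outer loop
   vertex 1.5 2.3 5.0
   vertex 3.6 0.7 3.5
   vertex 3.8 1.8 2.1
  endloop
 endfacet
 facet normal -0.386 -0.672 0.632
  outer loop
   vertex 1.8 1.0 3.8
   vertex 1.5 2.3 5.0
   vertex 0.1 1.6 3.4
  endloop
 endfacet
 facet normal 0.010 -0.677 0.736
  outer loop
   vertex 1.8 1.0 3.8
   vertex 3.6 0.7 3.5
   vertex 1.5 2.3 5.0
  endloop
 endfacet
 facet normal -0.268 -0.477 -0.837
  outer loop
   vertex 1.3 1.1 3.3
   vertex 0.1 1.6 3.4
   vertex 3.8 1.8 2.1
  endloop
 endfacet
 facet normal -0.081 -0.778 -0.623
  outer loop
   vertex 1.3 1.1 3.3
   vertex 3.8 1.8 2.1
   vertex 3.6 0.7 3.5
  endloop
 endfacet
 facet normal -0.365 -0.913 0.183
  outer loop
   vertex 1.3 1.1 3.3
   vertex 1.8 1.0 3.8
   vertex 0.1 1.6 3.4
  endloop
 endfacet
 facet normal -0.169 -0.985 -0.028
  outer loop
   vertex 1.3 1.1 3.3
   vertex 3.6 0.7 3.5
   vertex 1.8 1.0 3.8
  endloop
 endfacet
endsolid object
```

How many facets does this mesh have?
8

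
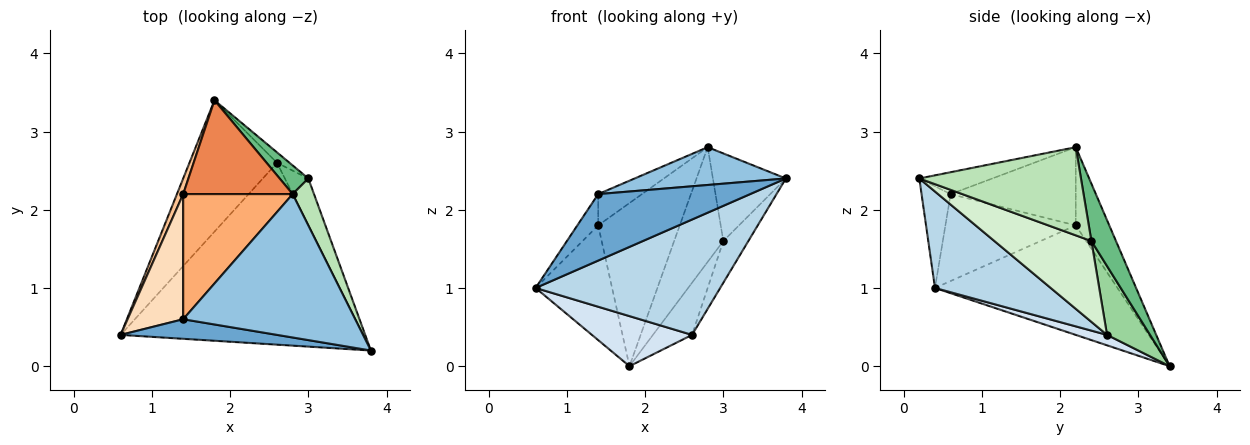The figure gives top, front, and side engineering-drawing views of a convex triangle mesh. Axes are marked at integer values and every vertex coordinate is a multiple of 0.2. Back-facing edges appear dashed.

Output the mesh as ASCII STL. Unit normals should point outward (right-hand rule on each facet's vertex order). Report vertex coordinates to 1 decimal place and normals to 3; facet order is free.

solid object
 facet normal -0.180 -0.944 0.278
  outer loop
   vertex 1.4 0.6 2.2
   vertex 0.6 0.4 1.0
   vertex 3.8 0.2 2.4
  endloop
 endfacet
 facet normal -0.122 -0.253 0.960
  outer loop
   vertex 1.4 0.6 2.2
   vertex 3.8 0.2 2.4
   vertex 2.8 2.2 2.8
  endloop
 endfacet
 facet normal 0.318 -0.508 -0.800
  outer loop
   vertex 2.6 2.6 0.4
   vertex 3.8 0.2 2.4
   vertex 0.6 0.4 1.0
  endloop
 endfacet
 facet normal 0.111 -0.354 -0.929
  outer loop
   vertex 2.6 2.6 0.4
   vertex 0.6 0.4 1.0
   vertex 1.8 3.4 0.0
  endloop
 endfacet
 facet normal -0.336 0.817 0.470
  outer loop
   vertex 1.4 2.2 1.8
   vertex 2.8 2.2 2.8
   vertex 1.8 3.4 0.0
  endloop
 endfacet
 facet normal -0.570 0.199 0.797
  outer loop
   vertex 1.4 2.2 1.8
   vertex 1.4 0.6 2.2
   vertex 2.8 2.2 2.8
  endloop
 endfacet
 facet normal -0.921 0.386 0.053
  outer loop
   vertex 1.4 2.2 1.8
   vertex 1.8 3.4 0.0
   vertex 0.6 0.4 1.0
  endloop
 endfacet
 facet normal -0.835 0.134 0.534
  outer loop
   vertex 1.4 2.2 1.8
   vertex 0.6 0.4 1.0
   vertex 1.4 0.6 2.2
  endloop
 endfacet
 facet normal 0.436 0.873 0.218
  outer loop
   vertex 3.0 2.4 1.6
   vertex 1.8 3.4 0.0
   vertex 2.8 2.2 2.8
  endloop
 endfacet
 facet normal 0.733 0.667 -0.133
  outer loop
   vertex 3.0 2.4 1.6
   vertex 2.6 2.6 0.4
   vertex 1.8 3.4 0.0
  endloop
 endfacet
 facet normal 0.890 0.402 0.215
  outer loop
   vertex 3.0 2.4 1.6
   vertex 2.8 2.2 2.8
   vertex 3.8 0.2 2.4
  endloop
 endfacet
 facet normal 0.932 0.241 -0.271
  outer loop
   vertex 3.0 2.4 1.6
   vertex 3.8 0.2 2.4
   vertex 2.6 2.6 0.4
  endloop
 endfacet
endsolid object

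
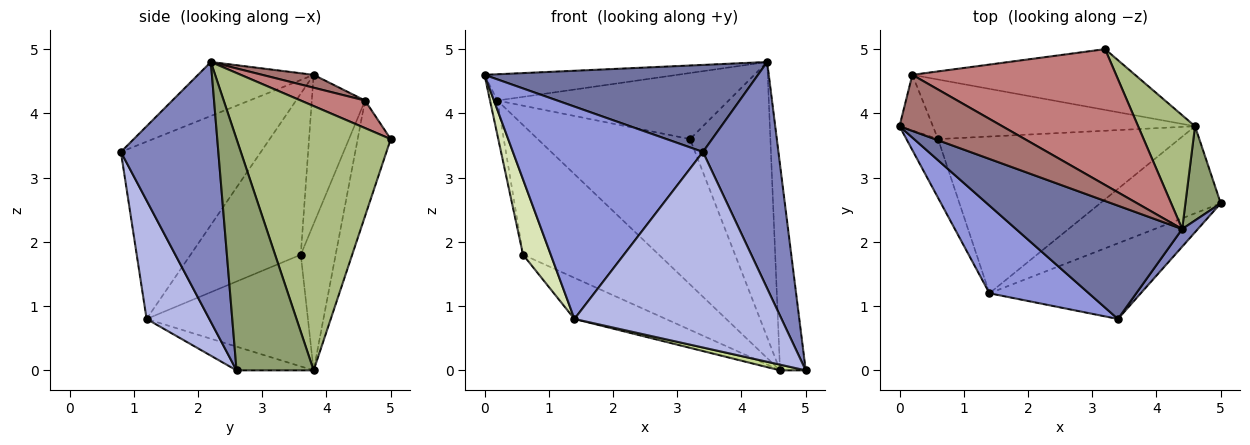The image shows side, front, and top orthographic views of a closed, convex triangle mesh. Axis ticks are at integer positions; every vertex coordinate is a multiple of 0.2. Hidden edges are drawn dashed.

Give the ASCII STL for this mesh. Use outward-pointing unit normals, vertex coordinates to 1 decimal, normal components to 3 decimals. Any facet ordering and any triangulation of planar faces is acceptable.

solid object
 facet normal -0.249 -0.590 0.768
  outer loop
   vertex 4.4 2.2 4.8
   vertex 0.0 3.8 4.6
   vertex 3.4 0.8 3.4
  endloop
 endfacet
 facet normal 0.790 -0.612 0.048
  outer loop
   vertex 4.4 2.2 4.8
   vertex 3.4 0.8 3.4
   vertex 5.0 2.6 0.0
  endloop
 endfacet
 facet normal -0.563 -0.764 0.315
  outer loop
   vertex 1.4 1.2 0.8
   vertex 3.4 0.8 3.4
   vertex 0.0 3.8 4.6
  endloop
 endfacet
 facet normal 0.272 -0.898 -0.347
  outer loop
   vertex 1.4 1.2 0.8
   vertex 5.0 2.6 0.0
   vertex 3.4 0.8 3.4
  endloop
 endfacet
 facet normal 0.939 0.313 0.143
  outer loop
   vertex 4.6 3.8 0.0
   vertex 4.4 2.2 4.8
   vertex 5.0 2.6 0.0
  endloop
 endfacet
 facet normal 0.871 0.454 0.188
  outer loop
   vertex 4.6 3.8 0.0
   vertex 3.2 5.0 3.6
   vertex 4.4 2.2 4.8
  endloop
 endfacet
 facet normal -0.193 -0.064 -0.979
  outer loop
   vertex 4.6 3.8 0.0
   vertex 5.0 2.6 0.0
   vertex 1.4 1.2 0.8
  endloop
 endfacet
 facet normal -0.953 -0.240 -0.187
  outer loop
   vertex 0.6 3.6 1.8
   vertex 1.4 1.2 0.8
   vertex 0.0 3.8 4.6
  endloop
 endfacet
 facet normal -0.409 0.232 -0.883
  outer loop
   vertex 0.6 3.6 1.8
   vertex 4.6 3.8 0.0
   vertex 1.4 1.2 0.8
  endloop
 endfacet
 facet normal -0.196 0.905 -0.378
  outer loop
   vertex 0.2 4.6 4.2
   vertex 3.2 5.0 3.6
   vertex 4.6 3.8 0.0
  endloop
 endfacet
 facet normal -0.227 0.885 -0.407
  outer loop
   vertex 0.2 4.6 4.2
   vertex 4.6 3.8 0.0
   vertex 0.6 3.6 1.8
  endloop
 endfacet
 facet normal -0.967 0.133 -0.217
  outer loop
   vertex 0.2 4.6 4.2
   vertex 0.6 3.6 1.8
   vertex 0.0 3.8 4.6
  endloop
 endfacet
 facet normal 0.112 0.422 0.900
  outer loop
   vertex 0.2 4.6 4.2
   vertex 0.0 3.8 4.6
   vertex 4.4 2.2 4.8
  endloop
 endfacet
 facet normal 0.121 0.434 0.893
  outer loop
   vertex 0.2 4.6 4.2
   vertex 4.4 2.2 4.8
   vertex 3.2 5.0 3.6
  endloop
 endfacet
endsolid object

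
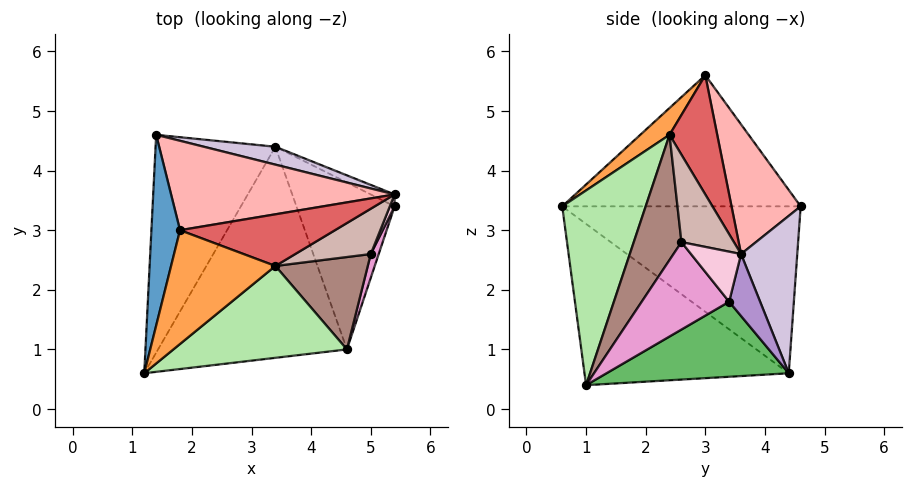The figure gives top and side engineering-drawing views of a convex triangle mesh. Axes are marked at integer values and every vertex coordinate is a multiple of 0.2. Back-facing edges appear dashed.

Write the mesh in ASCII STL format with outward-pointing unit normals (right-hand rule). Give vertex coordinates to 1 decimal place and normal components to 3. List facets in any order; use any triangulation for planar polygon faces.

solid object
 facet normal -0.976 0.049 0.213
  outer loop
   vertex 1.8 3.0 5.6
   vertex 1.4 4.6 3.4
   vertex 1.2 0.6 3.4
  endloop
 endfacet
 facet normal -0.812 0.041 -0.583
  outer loop
   vertex 3.4 4.4 0.6
   vertex 1.2 0.6 3.4
   vertex 1.4 4.6 3.4
  endloop
 endfacet
 facet normal 0.181 -0.689 0.702
  outer loop
   vertex 3.4 2.4 4.6
   vertex 1.8 3.0 5.6
   vertex 1.2 0.6 3.4
  endloop
 endfacet
 facet normal -0.639 -0.181 -0.748
  outer loop
   vertex 4.6 1.0 0.4
   vertex 1.2 0.6 3.4
   vertex 3.4 4.4 0.6
  endloop
 endfacet
 facet normal 0.588 0.253 -0.769
  outer loop
   vertex 4.6 1.0 0.4
   vertex 3.4 4.4 0.6
   vertex 5.4 3.4 1.8
  endloop
 endfacet
 facet normal 0.443 -0.805 0.395
  outer loop
   vertex 4.6 1.0 0.4
   vertex 3.4 2.4 4.6
   vertex 1.2 0.6 3.4
  endloop
 endfacet
 facet normal 0.583 0.292 0.758
  outer loop
   vertex 5.4 3.6 2.6
   vertex 1.8 3.0 5.6
   vertex 3.4 2.4 4.6
  endloop
 endfacet
 facet normal 0.304 0.796 0.524
  outer loop
   vertex 5.4 3.6 2.6
   vertex 1.4 4.6 3.4
   vertex 1.8 3.0 5.6
  endloop
 endfacet
 facet normal 0.533 0.821 -0.205
  outer loop
   vertex 5.4 3.6 2.6
   vertex 5.4 3.4 1.8
   vertex 3.4 4.4 0.6
  endloop
 endfacet
 facet normal 0.263 0.957 0.120
  outer loop
   vertex 5.4 3.6 2.6
   vertex 3.4 4.4 0.6
   vertex 1.4 4.6 3.4
  endloop
 endfacet
 facet normal 0.543 -0.737 0.401
  outer loop
   vertex 5.0 2.6 2.8
   vertex 3.4 2.4 4.6
   vertex 4.6 1.0 0.4
  endloop
 endfacet
 facet normal 0.746 -0.170 0.644
  outer loop
   vertex 5.0 2.6 2.8
   vertex 5.4 3.6 2.6
   vertex 3.4 2.4 4.6
  endloop
 endfacet
 facet normal 0.929 -0.359 0.084
  outer loop
   vertex 5.0 2.6 2.8
   vertex 4.6 1.0 0.4
   vertex 5.4 3.4 1.8
  endloop
 endfacet
 facet normal 0.931 -0.355 0.089
  outer loop
   vertex 5.0 2.6 2.8
   vertex 5.4 3.4 1.8
   vertex 5.4 3.6 2.6
  endloop
 endfacet
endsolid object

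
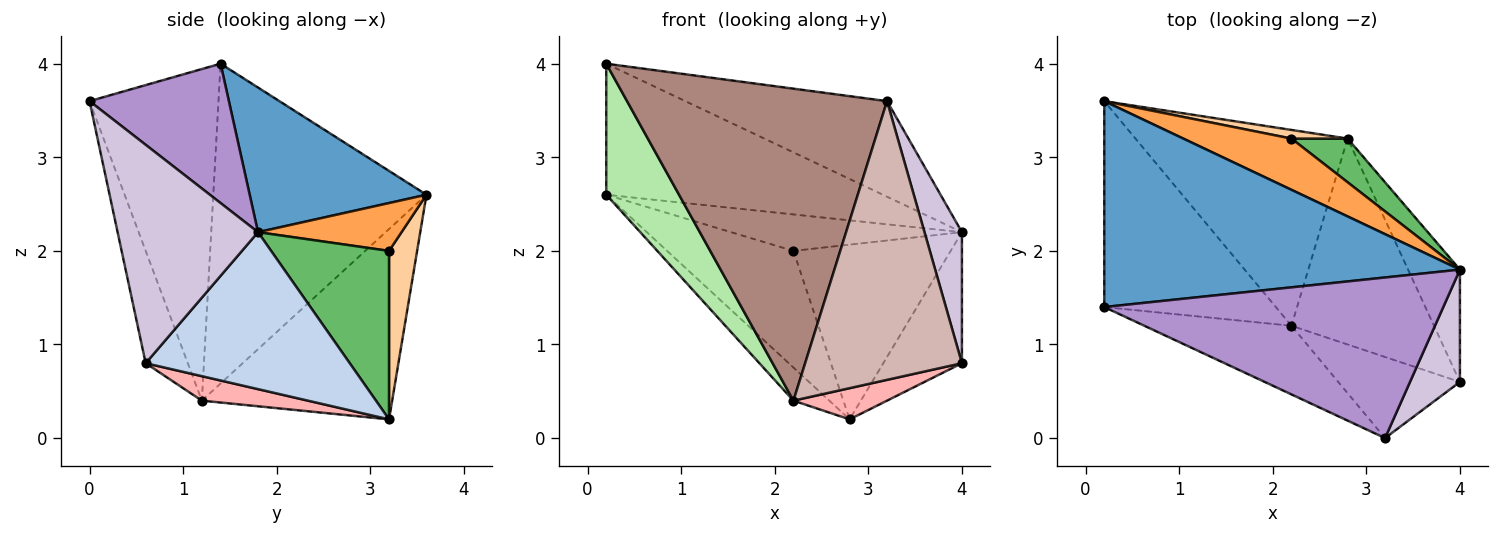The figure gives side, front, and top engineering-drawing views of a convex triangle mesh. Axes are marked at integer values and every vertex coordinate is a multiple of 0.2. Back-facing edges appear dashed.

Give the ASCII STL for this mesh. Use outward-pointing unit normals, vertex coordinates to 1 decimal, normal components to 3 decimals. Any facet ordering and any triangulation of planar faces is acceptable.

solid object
 facet normal 0.325 0.508 0.798
  outer loop
   vertex 0.2 1.4 4.0
   vertex 4.0 1.8 2.2
   vertex 0.2 3.6 2.6
  endloop
 endfacet
 facet normal 0.892 0.344 -0.295
  outer loop
   vertex 4.0 0.6 0.8
   vertex 2.8 3.2 0.2
   vertex 4.0 1.8 2.2
  endloop
 endfacet
 facet normal 0.339 0.545 0.767
  outer loop
   vertex 2.2 3.2 2.0
   vertex 0.2 3.6 2.6
   vertex 4.0 1.8 2.2
  endloop
 endfacet
 facet normal 0.216 0.974 0.072
  outer loop
   vertex 2.2 3.2 2.0
   vertex 2.8 3.2 0.2
   vertex 0.2 3.6 2.6
  endloop
 endfacet
 facet normal 0.588 0.784 0.196
  outer loop
   vertex 2.2 3.2 2.0
   vertex 4.0 1.8 2.2
   vertex 2.8 3.2 0.2
  endloop
 endfacet
 facet normal -0.844 -0.288 -0.453
  outer loop
   vertex 2.2 1.2 0.4
   vertex 0.2 1.4 4.0
   vertex 0.2 3.6 2.6
  endloop
 endfacet
 facet normal -0.663 0.125 -0.739
  outer loop
   vertex 2.2 1.2 0.4
   vertex 0.2 3.6 2.6
   vertex 2.8 3.2 0.2
  endloop
 endfacet
 facet normal 0.167 -0.148 -0.975
  outer loop
   vertex 2.2 1.2 0.4
   vertex 2.8 3.2 0.2
   vertex 4.0 0.6 0.8
  endloop
 endfacet
 facet normal 0.333 0.482 0.810
  outer loop
   vertex 3.2 0.0 3.6
   vertex 4.0 1.8 2.2
   vertex 0.2 1.4 4.0
  endloop
 endfacet
 facet normal 0.943 -0.252 0.216
  outer loop
   vertex 3.2 0.0 3.6
   vertex 4.0 0.6 0.8
   vertex 4.0 1.8 2.2
  endloop
 endfacet
 facet normal -0.436 -0.879 -0.193
  outer loop
   vertex 3.2 0.0 3.6
   vertex 0.2 1.4 4.0
   vertex 2.2 1.2 0.4
  endloop
 endfacet
 facet normal -0.250 -0.930 -0.271
  outer loop
   vertex 3.2 0.0 3.6
   vertex 2.2 1.2 0.4
   vertex 4.0 0.6 0.8
  endloop
 endfacet
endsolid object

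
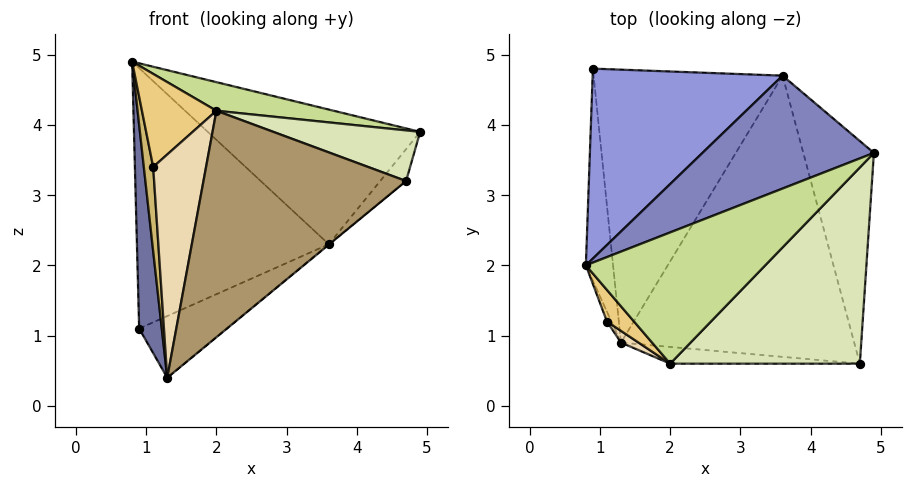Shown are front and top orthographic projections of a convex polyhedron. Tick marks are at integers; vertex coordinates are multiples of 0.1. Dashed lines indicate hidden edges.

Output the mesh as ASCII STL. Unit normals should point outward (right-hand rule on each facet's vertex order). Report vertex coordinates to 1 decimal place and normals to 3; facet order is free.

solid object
 facet normal -0.992 -0.086 -0.089
  outer loop
   vertex 1.3 0.9 0.4
   vertex 0.8 2.0 4.9
   vertex 0.9 4.8 1.1
  endloop
 endfacet
 facet normal -0.141 0.759 0.636
  outer loop
   vertex 3.6 4.7 2.3
   vertex 0.8 2.0 4.9
   vertex 4.9 3.6 3.9
  endloop
 endfacet
 facet normal -0.226 0.787 0.574
  outer loop
   vertex 3.6 4.7 2.3
   vertex 0.9 4.8 1.1
   vertex 0.8 2.0 4.9
  endloop
 endfacet
 facet normal 0.404 0.202 -0.892
  outer loop
   vertex 3.6 4.7 2.3
   vertex 1.3 0.9 0.4
   vertex 0.9 4.8 1.1
  endloop
 endfacet
 facet normal 0.801 0.085 -0.593
  outer loop
   vertex 3.6 4.7 2.3
   vertex 4.9 3.6 3.9
   vertex 4.7 0.6 3.2
  endloop
 endfacet
 facet normal 0.636 0.001 -0.772
  outer loop
   vertex 3.6 4.7 2.3
   vertex 4.7 0.6 3.2
   vertex 1.3 0.9 0.4
  endloop
 endfacet
 facet normal 0.306 -0.203 0.930
  outer loop
   vertex 2.0 0.6 4.2
   vertex 4.9 3.6 3.9
   vertex 0.8 2.0 4.9
  endloop
 endfacet
 facet normal 0.338 -0.235 0.911
  outer loop
   vertex 2.0 0.6 4.2
   vertex 4.7 0.6 3.2
   vertex 4.9 3.6 3.9
  endloop
 endfacet
 facet normal -0.027 -0.997 -0.074
  outer loop
   vertex 2.0 0.6 4.2
   vertex 1.3 0.9 0.4
   vertex 4.7 0.6 3.2
  endloop
 endfacet
 facet normal -0.955 -0.294 -0.034
  outer loop
   vertex 1.1 1.2 3.4
   vertex 0.8 2.0 4.9
   vertex 1.3 0.9 0.4
  endloop
 endfacet
 facet normal -0.676 -0.698 0.237
  outer loop
   vertex 1.1 1.2 3.4
   vertex 2.0 0.6 4.2
   vertex 0.8 2.0 4.9
  endloop
 endfacet
 facet normal -0.580 -0.813 0.043
  outer loop
   vertex 1.1 1.2 3.4
   vertex 1.3 0.9 0.4
   vertex 2.0 0.6 4.2
  endloop
 endfacet
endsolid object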